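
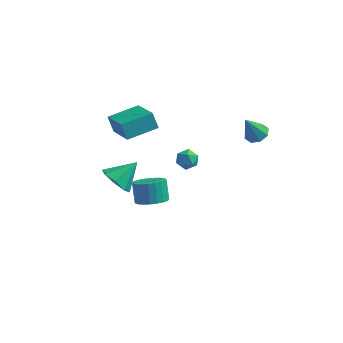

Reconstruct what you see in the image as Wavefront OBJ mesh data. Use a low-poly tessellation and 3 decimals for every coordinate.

v 2.976 1.22 0.758
v 3.615 1.028 0.933
v 2.464 0.78 2.142
v 3.515 1.531 1.056
v 3.099 1.853 1.005
v 2.611 1.804 0.809
v 2.337 1.413 0.583
v 2.437 0.91 0.46
v 2.852 0.588 0.511
v 3.34 0.637 0.707
v -0.496 -0.614 -0.278
v -0.113 -0.625 0.263
v -0.007 -1.495 -0.643
v 0.376 -1.506 -0.102
v -0.271 -1.637 -0.052
v -0.574 -1.093 0.173
v 0.454 -1.027 -0.553
v 0.151 -0.483 -0.328
v 0.474 -0.881 0.092
v 0.026 -1.257 0.402
v -0.146 -0.863 -0.782
v -0.594 -1.239 -0.472
v -1.268 -3.235 -1.999
v -0.436 -3.269 -1.715
v -0.76 -2.68 -0.697
v -1.592 -2.645 -0.981
v -0.436 -2.971 -1.887
v -0.76 -2.382 -0.869
v -0.563 -2.714 -2.076
v -0.886 -2.125 -1.058
v -0.797 -2.536 -2.253
v -1.12 -1.947 -1.235
v -1.102 -2.465 -2.392
v -1.426 -1.876 -1.374
v -1.433 -2.51 -2.471
v -1.757 -1.921 -1.453
v -1.739 -2.666 -2.478
v -2.063 -2.077 -1.46
v -1.973 -2.908 -2.412
v -2.297 -2.319 -1.394
v -2.1 -3.2 -2.283
v -2.424 -2.611 -1.265
v -2.1 -3.498 -2.111
v -2.424 -2.909 -1.093
v -1.974 -3.755 -1.922
v -2.297 -3.166 -0.904
v -1.74 -3.933 -1.745
v -2.063 -3.344 -0.727
v -1.434 -4.004 -1.606
v -1.758 -3.415 -0.588
v -1.103 -3.959 -1.527
v -1.427 -3.37 -0.509
v -0.797 -3.803 -1.52
v -1.121 -3.214 -0.502
v -0.563 -3.561 -1.586
v -0.887 -2.972 -0.568
v -4.11 -0.607 -3.621
v -3.411 -1.331 -3.529
v -3.23 0.367 -2.639
v -3.27 -0.858 -4.124
v -3.621 -0.239 -4.425
v -4.258 0.165 -4.255
v -4.808 0.116 -3.714
v -4.949 -0.357 -3.119
v -4.598 -0.976 -2.818
v -3.961 -1.38 -2.988
v -4.611 0.676 -0.648
v -5.013 0.922 0.256
v -3.324 1.928 -0.417
v -3.727 2.174 0.487
v -3.353 -0.794 0.313
v -3.756 -0.548 1.217
v -2.067 0.458 0.544
v -2.469 0.704 1.448
f 2 1 4
f 2 4 3
f 4 1 5
f 4 5 3
f 5 1 6
f 5 6 3
f 6 1 7
f 6 7 3
f 7 1 8
f 7 8 3
f 8 1 9
f 8 9 3
f 9 1 10
f 9 10 3
f 10 1 2
f 10 2 3
f 11 22 16
f 11 16 12
f 11 12 18
f 11 18 21
f 11 21 22
f 12 16 20
f 16 22 15
f 22 21 13
f 21 18 17
f 18 12 19
f 14 20 15
f 14 15 13
f 14 13 17
f 14 17 19
f 14 19 20
f 15 20 16
f 13 15 22
f 17 13 21
f 19 17 18
f 20 19 12
f 24 23 27
f 24 27 25
f 25 27 28
f 25 28 26
f 27 23 29
f 27 29 28
f 28 29 30
f 28 30 26
f 29 23 31
f 29 31 30
f 30 31 32
f 30 32 26
f 31 23 33
f 31 33 32
f 32 33 34
f 32 34 26
f 33 23 35
f 33 35 34
f 34 35 36
f 34 36 26
f 35 23 37
f 35 37 36
f 36 37 38
f 36 38 26
f 37 23 39
f 37 39 38
f 38 39 40
f 38 40 26
f 39 23 41
f 39 41 40
f 40 41 42
f 40 42 26
f 41 23 43
f 41 43 42
f 42 43 44
f 42 44 26
f 43 23 45
f 43 45 44
f 44 45 46
f 44 46 26
f 45 23 47
f 45 47 46
f 46 47 48
f 46 48 26
f 47 23 49
f 47 49 48
f 48 49 50
f 48 50 26
f 49 23 51
f 49 51 50
f 50 51 52
f 50 52 26
f 51 23 53
f 51 53 52
f 52 53 54
f 52 54 26
f 53 23 55
f 53 55 54
f 54 55 56
f 54 56 26
f 55 23 24
f 55 24 56
f 56 24 25
f 56 25 26
f 58 57 60
f 58 60 59
f 60 57 61
f 60 61 59
f 61 57 62
f 61 62 59
f 62 57 63
f 62 63 59
f 63 57 64
f 63 64 59
f 64 57 65
f 64 65 59
f 65 57 66
f 65 66 59
f 66 57 58
f 66 58 59
f 68 70 67
f 71 68 67
f 67 70 69
f 69 71 67
f 68 74 70
f 72 68 71
f 72 74 68
f 70 74 69
f 73 71 69
f 69 74 73
f 73 72 71
f 74 72 73



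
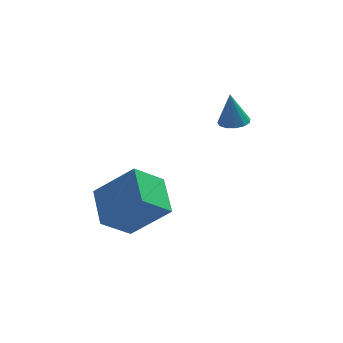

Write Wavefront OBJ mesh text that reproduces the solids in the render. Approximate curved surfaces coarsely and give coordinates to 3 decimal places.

v 2.851 2.772 -1.787
v 3.358 3.128 -1.803
v 2.729 3.008 -0.413
v 3.087 3.34 -1.864
v 2.741 3.371 -1.9
v 2.43 3.212 -1.901
v 2.253 2.913 -1.865
v 2.266 2.569 -1.805
v 2.464 2.29 -1.739
v 2.786 2.163 -1.688
v 3.128 2.23 -1.669
v 3.383 2.468 -1.687
v 3.469 2.803 -1.737
v -1.471 0.081 -5.431
v -2.608 -0.273 -4.378
v -1.497 1.681 -4.921
v -2.635 1.327 -3.868
v -0.025 -0.347 -4.012
v -1.163 -0.701 -2.959
v -0.052 1.253 -3.502
v -1.189 0.899 -2.449
f 2 1 4
f 2 4 3
f 4 1 5
f 4 5 3
f 5 1 6
f 5 6 3
f 6 1 7
f 6 7 3
f 7 1 8
f 7 8 3
f 8 1 9
f 8 9 3
f 9 1 10
f 9 10 3
f 10 1 11
f 10 11 3
f 11 1 12
f 11 12 3
f 12 1 13
f 12 13 3
f 13 1 2
f 13 2 3
f 15 17 14
f 18 15 14
f 14 17 16
f 16 18 14
f 15 21 17
f 19 15 18
f 19 21 15
f 17 21 16
f 20 18 16
f 16 21 20
f 20 19 18
f 21 19 20



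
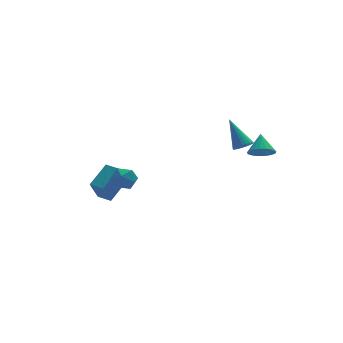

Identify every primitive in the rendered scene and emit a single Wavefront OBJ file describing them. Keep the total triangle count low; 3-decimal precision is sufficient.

v -3.087 2.936 -1.918
v -1.994 3.689 -1.079
v -3.573 3.569 -1.853
v -2.48 4.322 -1.015
v -2.5 3.518 -3.205
v -1.407 4.271 -2.367
v -2.986 4.151 -3.141
v -1.893 4.904 -2.302
v 2.631 -1.302 2.16
v 2.999 -1.558 2.46
v 2.349 -0.158 3.48
v 3.119 -1.415 2.362
v 3.164 -1.255 2.232
v 3.128 -1.102 2.092
v 3.016 -0.98 1.962
v 2.846 -0.906 1.862
v 2.643 -0.893 1.808
v 2.438 -0.942 1.807
v 2.262 -1.046 1.859
v 2.143 -1.189 1.958
v 2.098 -1.349 2.087
v 2.134 -1.502 2.227
v 2.246 -1.625 2.357
v 2.416 -1.698 2.457
v 2.619 -1.711 2.512
v 2.824 -1.662 2.513
v -2.601 0.491 0.588
v -2.275 -0.07 0.24
v -3.665 -0.01 0.4
v -3.339 -0.571 0.052
v -3.252 -0.487 0.779
v -2.595 -0.178 0.895
v -3.345 0.098 -0.255
v -2.688 0.407 -0.139
v -2.735 -0.313 -0.28
v -2.678 -0.675 0.359
v -3.262 0.595 0.281
v -3.205 0.233 0.92
v 2.968 -2.758 2.383
v 3.23 -2.347 1.895
v 3.232 -1.962 3.197
v 2.974 -2.266 1.899
v 2.716 -2.26 1.977
v 2.497 -2.33 2.117
v 2.349 -2.465 2.297
v 2.295 -2.645 2.49
v 2.344 -2.842 2.667
v 2.488 -3.026 2.8
v 2.705 -3.17 2.87
v 2.961 -3.251 2.866
v 3.219 -3.257 2.788
v 3.438 -3.187 2.649
v 3.586 -3.052 2.469
v 3.64 -2.872 2.275
v 3.591 -2.675 2.099
v 3.447 -2.491 1.965
f 2 4 1
f 5 2 1
f 1 4 3
f 3 5 1
f 2 8 4
f 6 2 5
f 6 8 2
f 4 8 3
f 7 5 3
f 3 8 7
f 7 6 5
f 8 6 7
f 10 9 12
f 10 12 11
f 12 9 13
f 12 13 11
f 13 9 14
f 13 14 11
f 14 9 15
f 14 15 11
f 15 9 16
f 15 16 11
f 16 9 17
f 16 17 11
f 17 9 18
f 17 18 11
f 18 9 19
f 18 19 11
f 19 9 20
f 19 20 11
f 20 9 21
f 20 21 11
f 21 9 22
f 21 22 11
f 22 9 23
f 22 23 11
f 23 9 24
f 23 24 11
f 24 9 25
f 24 25 11
f 25 9 26
f 25 26 11
f 26 9 10
f 26 10 11
f 27 38 32
f 27 32 28
f 27 28 34
f 27 34 37
f 27 37 38
f 28 32 36
f 32 38 31
f 38 37 29
f 37 34 33
f 34 28 35
f 30 36 31
f 30 31 29
f 30 29 33
f 30 33 35
f 30 35 36
f 31 36 32
f 29 31 38
f 33 29 37
f 35 33 34
f 36 35 28
f 40 39 42
f 40 42 41
f 42 39 43
f 42 43 41
f 43 39 44
f 43 44 41
f 44 39 45
f 44 45 41
f 45 39 46
f 45 46 41
f 46 39 47
f 46 47 41
f 47 39 48
f 47 48 41
f 48 39 49
f 48 49 41
f 49 39 50
f 49 50 41
f 50 39 51
f 50 51 41
f 51 39 52
f 51 52 41
f 52 39 53
f 52 53 41
f 53 39 54
f 53 54 41
f 54 39 55
f 54 55 41
f 55 39 56
f 55 56 41
f 56 39 40
f 56 40 41



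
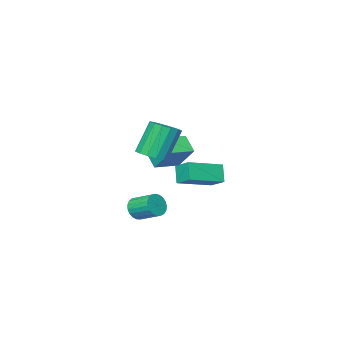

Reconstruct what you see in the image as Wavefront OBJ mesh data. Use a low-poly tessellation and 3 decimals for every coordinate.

v 4.055 1.58 1.432
v 4.683 2.061 1.716
v 3.833 2.12 3.492
v 3.205 1.64 3.208
v 4.386 2.341 1.565
v 3.537 2.4 3.341
v 4.001 2.417 1.378
v 3.152 2.476 3.155
v 3.63 2.269 1.206
v 2.781 2.328 2.982
v 3.373 1.937 1.094
v 2.524 1.996 2.87
v 3.299 1.509 1.073
v 2.449 1.568 2.849
v 3.427 1.1 1.148
v 2.577 1.159 2.924
v 3.723 0.82 1.299
v 2.874 0.879 3.075
v 4.108 0.744 1.485
v 3.259 0.803 3.262
v 4.479 0.892 1.658
v 3.63 0.951 3.434
v 4.736 1.224 1.77
v 3.887 1.283 3.546
v 4.811 1.652 1.791
v 3.961 1.711 3.567
v -0.844 -2.478 -1.623
v -0.83 -1.45 -1.064
v -2.909 -2.138 -2.196
v -2.895 -1.111 -1.637
v -0.485 -1.949 -2.603
v -0.471 -0.922 -2.044
v -2.55 -1.61 -3.176
v -2.536 -0.582 -2.617
v 1.509 -2.708 -4.135
v 1.826 -2.362 -4.695
v 1.507 -1.147 -4.125
v 1.191 -1.492 -3.565
v 1.54 -2.391 -4.792
v 1.221 -1.176 -4.222
v 1.248 -2.475 -4.776
v 0.929 -1.26 -4.206
v 1.002 -2.6 -4.649
v 0.683 -1.384 -4.079
v 0.844 -2.743 -4.433
v 0.525 -1.527 -3.863
v 0.801 -2.879 -4.166
v 0.482 -1.664 -3.595
v 0.88 -2.987 -3.893
v 0.561 -1.771 -3.323
v 1.068 -3.046 -3.662
v 0.749 -1.83 -3.092
v 1.332 -3.046 -3.513
v 1.013 -1.831 -2.943
v 1.628 -2.988 -3.472
v 1.309 -1.773 -2.901
v 1.902 -2.882 -3.545
v 1.583 -1.666 -2.975
v 2.109 -2.745 -3.72
v 1.79 -1.53 -3.15
v 2.212 -2.602 -3.967
v 1.893 -1.387 -3.397
v 2.194 -2.477 -4.243
v 1.875 -1.262 -3.673
v 2.057 -2.392 -4.501
v 1.738 -1.177 -3.93
v 0.843 -0.205 -0.504
v 0.668 -1.062 0.243
v 0.809 0.929 0.789
v 0.634 0.073 1.536
v 2.286 -0.353 -0.336
v 2.111 -1.209 0.411
v 2.252 0.782 0.957
v 2.077 -0.075 1.704
f 2 1 5
f 2 5 3
f 3 5 6
f 3 6 4
f 5 1 7
f 5 7 6
f 6 7 8
f 6 8 4
f 7 1 9
f 7 9 8
f 8 9 10
f 8 10 4
f 9 1 11
f 9 11 10
f 10 11 12
f 10 12 4
f 11 1 13
f 11 13 12
f 12 13 14
f 12 14 4
f 13 1 15
f 13 15 14
f 14 15 16
f 14 16 4
f 15 1 17
f 15 17 16
f 16 17 18
f 16 18 4
f 17 1 19
f 17 19 18
f 18 19 20
f 18 20 4
f 19 1 21
f 19 21 20
f 20 21 22
f 20 22 4
f 21 1 23
f 21 23 22
f 22 23 24
f 22 24 4
f 23 1 25
f 23 25 24
f 24 25 26
f 24 26 4
f 25 1 2
f 25 2 26
f 26 2 3
f 26 3 4
f 28 30 27
f 31 28 27
f 27 30 29
f 29 31 27
f 28 34 30
f 32 28 31
f 32 34 28
f 30 34 29
f 33 31 29
f 29 34 33
f 33 32 31
f 34 32 33
f 36 35 39
f 36 39 37
f 37 39 40
f 37 40 38
f 39 35 41
f 39 41 40
f 40 41 42
f 40 42 38
f 41 35 43
f 41 43 42
f 42 43 44
f 42 44 38
f 43 35 45
f 43 45 44
f 44 45 46
f 44 46 38
f 45 35 47
f 45 47 46
f 46 47 48
f 46 48 38
f 47 35 49
f 47 49 48
f 48 49 50
f 48 50 38
f 49 35 51
f 49 51 50
f 50 51 52
f 50 52 38
f 51 35 53
f 51 53 52
f 52 53 54
f 52 54 38
f 53 35 55
f 53 55 54
f 54 55 56
f 54 56 38
f 55 35 57
f 55 57 56
f 56 57 58
f 56 58 38
f 57 35 59
f 57 59 58
f 58 59 60
f 58 60 38
f 59 35 61
f 59 61 60
f 60 61 62
f 60 62 38
f 61 35 63
f 61 63 62
f 62 63 64
f 62 64 38
f 63 35 65
f 63 65 64
f 64 65 66
f 64 66 38
f 65 35 36
f 65 36 66
f 66 36 37
f 66 37 38
f 68 70 67
f 71 68 67
f 67 70 69
f 69 71 67
f 68 74 70
f 72 68 71
f 72 74 68
f 70 74 69
f 73 71 69
f 69 74 73
f 73 72 71
f 74 72 73



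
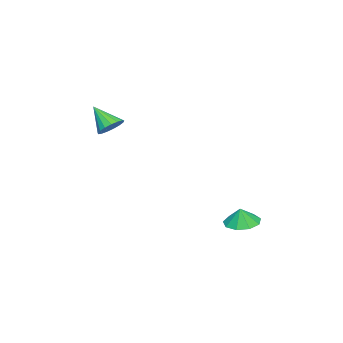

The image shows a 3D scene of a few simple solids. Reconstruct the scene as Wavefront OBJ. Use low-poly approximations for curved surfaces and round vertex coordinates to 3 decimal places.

v 1.381 3.688 -4.459
v 2.225 3.084 -4.675
v 1.639 3.672 -3.401
v 2.406 3.786 -4.708
v 2.108 4.441 -4.625
v 1.469 4.745 -4.464
v 0.789 4.554 -4.301
v 0.386 3.958 -4.212
v 0.448 3.236 -4.239
v 0.946 2.726 -4.368
v 1.648 2.666 -4.541
v 3.507 -3.228 2.303
v 4.139 -3.714 1.98
v 3.253 -4.432 3.617
v 4.332 -3.465 2.245
v 4.335 -3.162 2.524
v 4.149 -2.874 2.752
v 3.816 -2.667 2.877
v 3.412 -2.589 2.871
v 3.03 -2.657 2.734
v 2.757 -2.856 2.499
v 2.655 -3.14 2.219
v 2.749 -3.445 1.958
v 3.017 -3.699 1.777
v 3.396 -3.846 1.715
v 3.801 -3.851 1.789
f 2 1 4
f 2 4 3
f 4 1 5
f 4 5 3
f 5 1 6
f 5 6 3
f 6 1 7
f 6 7 3
f 7 1 8
f 7 8 3
f 8 1 9
f 8 9 3
f 9 1 10
f 9 10 3
f 10 1 11
f 10 11 3
f 11 1 2
f 11 2 3
f 13 12 15
f 13 15 14
f 15 12 16
f 15 16 14
f 16 12 17
f 16 17 14
f 17 12 18
f 17 18 14
f 18 12 19
f 18 19 14
f 19 12 20
f 19 20 14
f 20 12 21
f 20 21 14
f 21 12 22
f 21 22 14
f 22 12 23
f 22 23 14
f 23 12 24
f 23 24 14
f 24 12 25
f 24 25 14
f 25 12 26
f 25 26 14
f 26 12 13
f 26 13 14



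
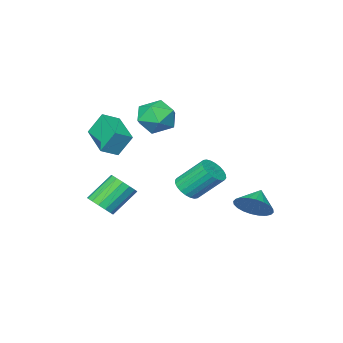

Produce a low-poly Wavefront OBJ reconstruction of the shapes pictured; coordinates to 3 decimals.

v -2.235 -3.112 -3.179
v -1.575 -3.26 -2.698
v -2.365 -2.116 -1.26
v -3.025 -1.968 -1.741
v -1.479 -2.995 -2.857
v -2.269 -1.851 -1.419
v -1.498 -2.747 -3.064
v -2.289 -1.603 -1.627
v -1.63 -2.555 -3.289
v -2.42 -1.411 -1.852
v -1.853 -2.448 -3.498
v -2.643 -1.304 -2.06
v -2.135 -2.441 -3.657
v -2.925 -1.297 -2.22
v -2.432 -2.537 -3.744
v -3.222 -1.393 -2.307
v -2.699 -2.721 -3.745
v -3.489 -1.577 -2.308
v -2.895 -2.964 -3.66
v -3.685 -1.82 -2.222
v -2.991 -3.229 -3.501
v -3.781 -2.085 -2.063
v -2.971 -3.477 -3.293
v -3.762 -2.333 -1.856
v -2.84 -3.669 -3.068
v -3.63 -2.525 -1.631
v -2.617 -3.776 -2.86
v -3.407 -2.632 -1.422
v -2.335 -3.783 -2.7
v -3.125 -2.639 -1.263
v -2.038 -3.687 -2.613
v -2.828 -2.543 -1.176
v -1.771 -3.503 -2.612
v -2.561 -2.359 -1.175
v 3.729 -2.638 -2.463
v 4.306 -2.505 -1.909
v 3.027 -2.228 -0.644
v 2.451 -2.362 -1.197
v 4.224 -2.128 -2.074
v 2.945 -1.851 -0.809
v 4.01 -1.888 -2.343
v 2.731 -1.611 -1.078
v 3.721 -1.849 -2.644
v 2.442 -1.572 -1.379
v 3.434 -2.022 -2.896
v 2.155 -1.745 -1.631
v 3.226 -2.36 -3.032
v 1.947 -2.083 -1.767
v 3.153 -2.772 -3.016
v 1.874 -2.495 -1.751
v 3.235 -3.149 -2.851
v 1.956 -2.872 -1.586
v 3.449 -3.389 -2.582
v 2.17 -3.112 -1.317
v 3.738 -3.428 -2.281
v 2.459 -3.151 -1.016
v 4.025 -3.255 -2.029
v 2.746 -2.978 -0.764
v 4.233 -2.917 -1.893
v 2.954 -2.64 -0.628
v -2.764 1.178 -3.154
v -2.163 0.381 -2.863
v -3.696 0.742 -2.426
v -2.071 0.657 -2.58
v -2.085 1.012 -2.384
v -2.202 1.393 -2.306
v -2.404 1.741 -2.357
v -2.662 2.003 -2.529
v -2.935 2.14 -2.796
v -3.182 2.13 -3.118
v -3.365 1.975 -3.445
v -3.457 1.699 -3.728
v -3.444 1.344 -3.924
v -3.327 0.963 -4.002
v -3.124 0.615 -3.951
v -2.867 0.353 -3.779
v -2.594 0.216 -3.512
v -2.347 0.226 -3.19
v 1.714 -3.57 2.566
v 2.612 -3.788 3.022
v 2.425 -1.716 2.055
v 3.323 -1.935 2.511
v 2.197 -4.085 1.369
v 3.095 -4.304 1.825
v 2.908 -2.232 0.858
v 3.806 -2.45 1.314
v -1.081 -2.698 2.479
v -0.371 -2.006 3.056
v 0.371 -3.674 1.864
v 1.081 -2.982 2.441
v 0.389 -3.697 3.01
v -0.508 -3.094 3.39
v 0.508 -2.586 1.53
v -0.389 -1.983 1.91
v 0.611 -1.937 2.469
v 0.537 -2.624 3.384
v -0.537 -3.056 1.536
v -0.611 -3.743 2.451
f 2 1 5
f 2 5 3
f 3 5 6
f 3 6 4
f 5 1 7
f 5 7 6
f 6 7 8
f 6 8 4
f 7 1 9
f 7 9 8
f 8 9 10
f 8 10 4
f 9 1 11
f 9 11 10
f 10 11 12
f 10 12 4
f 11 1 13
f 11 13 12
f 12 13 14
f 12 14 4
f 13 1 15
f 13 15 14
f 14 15 16
f 14 16 4
f 15 1 17
f 15 17 16
f 16 17 18
f 16 18 4
f 17 1 19
f 17 19 18
f 18 19 20
f 18 20 4
f 19 1 21
f 19 21 20
f 20 21 22
f 20 22 4
f 21 1 23
f 21 23 22
f 22 23 24
f 22 24 4
f 23 1 25
f 23 25 24
f 24 25 26
f 24 26 4
f 25 1 27
f 25 27 26
f 26 27 28
f 26 28 4
f 27 1 29
f 27 29 28
f 28 29 30
f 28 30 4
f 29 1 31
f 29 31 30
f 30 31 32
f 30 32 4
f 31 1 33
f 31 33 32
f 32 33 34
f 32 34 4
f 33 1 2
f 33 2 34
f 34 2 3
f 34 3 4
f 36 35 39
f 36 39 37
f 37 39 40
f 37 40 38
f 39 35 41
f 39 41 40
f 40 41 42
f 40 42 38
f 41 35 43
f 41 43 42
f 42 43 44
f 42 44 38
f 43 35 45
f 43 45 44
f 44 45 46
f 44 46 38
f 45 35 47
f 45 47 46
f 46 47 48
f 46 48 38
f 47 35 49
f 47 49 48
f 48 49 50
f 48 50 38
f 49 35 51
f 49 51 50
f 50 51 52
f 50 52 38
f 51 35 53
f 51 53 52
f 52 53 54
f 52 54 38
f 53 35 55
f 53 55 54
f 54 55 56
f 54 56 38
f 55 35 57
f 55 57 56
f 56 57 58
f 56 58 38
f 57 35 59
f 57 59 58
f 58 59 60
f 58 60 38
f 59 35 36
f 59 36 60
f 60 36 37
f 60 37 38
f 62 61 64
f 62 64 63
f 64 61 65
f 64 65 63
f 65 61 66
f 65 66 63
f 66 61 67
f 66 67 63
f 67 61 68
f 67 68 63
f 68 61 69
f 68 69 63
f 69 61 70
f 69 70 63
f 70 61 71
f 70 71 63
f 71 61 72
f 71 72 63
f 72 61 73
f 72 73 63
f 73 61 74
f 73 74 63
f 74 61 75
f 74 75 63
f 75 61 76
f 75 76 63
f 76 61 77
f 76 77 63
f 77 61 78
f 77 78 63
f 78 61 62
f 78 62 63
f 80 82 79
f 83 80 79
f 79 82 81
f 81 83 79
f 80 86 82
f 84 80 83
f 84 86 80
f 82 86 81
f 85 83 81
f 81 86 85
f 85 84 83
f 86 84 85
f 87 98 92
f 87 92 88
f 87 88 94
f 87 94 97
f 87 97 98
f 88 92 96
f 92 98 91
f 98 97 89
f 97 94 93
f 94 88 95
f 90 96 91
f 90 91 89
f 90 89 93
f 90 93 95
f 90 95 96
f 91 96 92
f 89 91 98
f 93 89 97
f 95 93 94
f 96 95 88



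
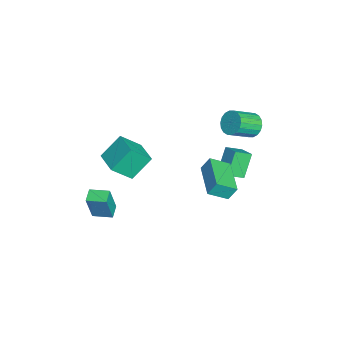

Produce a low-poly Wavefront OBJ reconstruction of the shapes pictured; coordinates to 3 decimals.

v -2.133 3.89 1.601
v -1.916 3.517 0.927
v -1.15 2.377 1.805
v -1.367 2.75 2.479
v -1.646 3.742 0.984
v -0.88 2.602 1.862
v -1.472 3.996 1.163
v -0.706 2.857 2.041
v -1.43 4.23 1.428
v -0.664 3.09 2.306
v -1.527 4.396 1.728
v -0.76 3.256 2.606
v -1.743 4.461 2.003
v -0.977 3.322 2.881
v -2.037 4.414 2.198
v -1.271 3.274 3.076
v -2.35 4.263 2.275
v -1.584 3.123 3.153
v -2.62 4.038 2.218
v -1.854 2.898 3.096
v -2.794 3.783 2.039
v -2.028 2.644 2.917
v -2.836 3.55 1.774
v -2.07 2.41 2.652
v -2.74 3.384 1.474
v -1.973 2.244 2.352
v -2.523 3.318 1.199
v -1.757 2.179 2.077
v -2.229 3.366 1.004
v -1.463 2.226 1.882
v -1.236 2.105 -1.806
v -2.142 2.477 -0.502
v -1.621 3.015 -2.333
v -2.526 3.387 -1.029
v -0.434 2.673 -1.411
v -1.339 3.045 -0.107
v -0.818 3.583 -1.938
v -1.724 3.955 -0.634
v 3.325 -4.18 -0.685
v 3.698 -4.447 1.055
v 3.5 -3.071 -0.552
v 3.872 -3.339 1.188
v 4.108 -4.281 -0.868
v 4.48 -4.549 0.872
v 4.282 -3.173 -0.735
v 4.655 -3.44 1.005
v 2.816 2.45 2.086
v 3.072 1.385 2.728
v 2.74 2.91 2.879
v 2.995 1.845 3.521
v 4.925 2.915 2.019
v 5.18 1.85 2.661
v 4.848 3.375 2.812
v 5.104 2.31 3.454
v 2.288 -3.957 2.641
v 1.649 -2.968 3.811
v 1.874 -2.897 1.517
v 1.234 -1.907 2.687
v 3.626 -3.273 2.793
v 2.986 -2.283 3.963
v 3.211 -2.212 1.669
v 2.572 -1.223 2.839
f 2 1 5
f 2 5 3
f 3 5 6
f 3 6 4
f 5 1 7
f 5 7 6
f 6 7 8
f 6 8 4
f 7 1 9
f 7 9 8
f 8 9 10
f 8 10 4
f 9 1 11
f 9 11 10
f 10 11 12
f 10 12 4
f 11 1 13
f 11 13 12
f 12 13 14
f 12 14 4
f 13 1 15
f 13 15 14
f 14 15 16
f 14 16 4
f 15 1 17
f 15 17 16
f 16 17 18
f 16 18 4
f 17 1 19
f 17 19 18
f 18 19 20
f 18 20 4
f 19 1 21
f 19 21 20
f 20 21 22
f 20 22 4
f 21 1 23
f 21 23 22
f 22 23 24
f 22 24 4
f 23 1 25
f 23 25 24
f 24 25 26
f 24 26 4
f 25 1 27
f 25 27 26
f 26 27 28
f 26 28 4
f 27 1 29
f 27 29 28
f 28 29 30
f 28 30 4
f 29 1 2
f 29 2 30
f 30 2 3
f 30 3 4
f 32 34 31
f 35 32 31
f 31 34 33
f 33 35 31
f 32 38 34
f 36 32 35
f 36 38 32
f 34 38 33
f 37 35 33
f 33 38 37
f 37 36 35
f 38 36 37
f 40 42 39
f 43 40 39
f 39 42 41
f 41 43 39
f 40 46 42
f 44 40 43
f 44 46 40
f 42 46 41
f 45 43 41
f 41 46 45
f 45 44 43
f 46 44 45
f 48 50 47
f 51 48 47
f 47 50 49
f 49 51 47
f 48 54 50
f 52 48 51
f 52 54 48
f 50 54 49
f 53 51 49
f 49 54 53
f 53 52 51
f 54 52 53
f 56 58 55
f 59 56 55
f 55 58 57
f 57 59 55
f 56 62 58
f 60 56 59
f 60 62 56
f 58 62 57
f 61 59 57
f 57 62 61
f 61 60 59
f 62 60 61



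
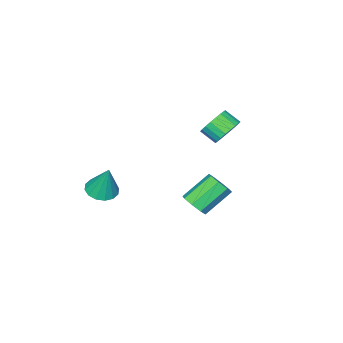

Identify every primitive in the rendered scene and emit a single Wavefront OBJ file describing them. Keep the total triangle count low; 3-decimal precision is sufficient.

v -2.929 0.03 3.086
v -2.054 0.318 3.212
v -1.856 -0.541 3.8
v -2.731 -0.83 3.674
v -2.236 0.481 3.511
v -2.038 -0.378 4.1
v -2.538 0.566 3.737
v -2.34 -0.293 4.326
v -2.908 0.558 3.851
v -2.71 -0.301 4.439
v -3.281 0.459 3.832
v -3.083 -0.4 4.42
v -3.594 0.286 3.684
v -3.396 -0.573 4.272
v -3.791 0.068 3.432
v -3.593 -0.791 4.021
v -3.84 -0.156 3.121
v -3.642 -1.015 3.71
v -3.731 -0.348 2.804
v -3.533 -1.207 3.392
v -3.483 -0.475 2.535
v -3.285 -1.334 3.124
v -3.14 -0.515 2.362
v -2.942 -1.374 2.95
v -2.76 -0.46 2.314
v -2.562 -1.319 2.902
v -2.409 -0.321 2.399
v -2.211 -1.18 2.987
v -2.149 -0.121 2.603
v -1.951 -0.98 3.191
v -2.023 0.105 2.891
v -1.825 -0.754 3.479
v 0.714 1.043 -0.117
v 1.152 0.793 0.504
v -0.255 1.287 1.697
v -0.694 1.537 1.077
v 1.248 1.384 0.372
v -0.16 1.877 1.566
v 1.03 1.775 -0.046
v -0.377 2.268 1.148
v 0.627 1.737 -0.505
v -0.78 2.23 0.688
v 0.275 1.293 -0.737
v -1.132 1.787 0.456
v 0.18 0.703 -0.606
v -1.228 1.196 0.588
v 0.397 0.312 -0.188
v -1.01 0.805 1.006
v 0.8 0.35 0.272
v -0.607 0.843 1.465
v 3.689 -2.447 0.949
v 4.468 -2.082 0.764
v 3.811 -1.793 2.751
v 4.161 -1.759 0.668
v 3.727 -1.621 0.647
v 3.284 -1.704 0.707
v 2.948 -1.986 0.832
v 2.812 -2.391 0.989
v 2.91 -2.812 1.135
v 3.217 -3.134 1.231
v 3.65 -3.272 1.251
v 4.094 -3.189 1.191
v 4.429 -2.907 1.066
v 4.566 -2.502 0.91
f 2 1 5
f 2 5 3
f 3 5 6
f 3 6 4
f 5 1 7
f 5 7 6
f 6 7 8
f 6 8 4
f 7 1 9
f 7 9 8
f 8 9 10
f 8 10 4
f 9 1 11
f 9 11 10
f 10 11 12
f 10 12 4
f 11 1 13
f 11 13 12
f 12 13 14
f 12 14 4
f 13 1 15
f 13 15 14
f 14 15 16
f 14 16 4
f 15 1 17
f 15 17 16
f 16 17 18
f 16 18 4
f 17 1 19
f 17 19 18
f 18 19 20
f 18 20 4
f 19 1 21
f 19 21 20
f 20 21 22
f 20 22 4
f 21 1 23
f 21 23 22
f 22 23 24
f 22 24 4
f 23 1 25
f 23 25 24
f 24 25 26
f 24 26 4
f 25 1 27
f 25 27 26
f 26 27 28
f 26 28 4
f 27 1 29
f 27 29 28
f 28 29 30
f 28 30 4
f 29 1 31
f 29 31 30
f 30 31 32
f 30 32 4
f 31 1 2
f 31 2 32
f 32 2 3
f 32 3 4
f 34 33 37
f 34 37 35
f 35 37 38
f 35 38 36
f 37 33 39
f 37 39 38
f 38 39 40
f 38 40 36
f 39 33 41
f 39 41 40
f 40 41 42
f 40 42 36
f 41 33 43
f 41 43 42
f 42 43 44
f 42 44 36
f 43 33 45
f 43 45 44
f 44 45 46
f 44 46 36
f 45 33 47
f 45 47 46
f 46 47 48
f 46 48 36
f 47 33 49
f 47 49 48
f 48 49 50
f 48 50 36
f 49 33 34
f 49 34 50
f 50 34 35
f 50 35 36
f 52 51 54
f 52 54 53
f 54 51 55
f 54 55 53
f 55 51 56
f 55 56 53
f 56 51 57
f 56 57 53
f 57 51 58
f 57 58 53
f 58 51 59
f 58 59 53
f 59 51 60
f 59 60 53
f 60 51 61
f 60 61 53
f 61 51 62
f 61 62 53
f 62 51 63
f 62 63 53
f 63 51 64
f 63 64 53
f 64 51 52
f 64 52 53



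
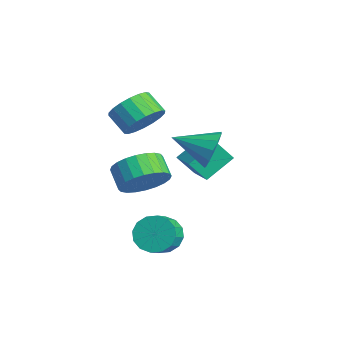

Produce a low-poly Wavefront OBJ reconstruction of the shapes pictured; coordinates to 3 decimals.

v -0.235 -0.78 -0.668
v 0.392 -0.602 0.205
v -0.478 -0.662 0.842
v -1.105 -0.84 -0.032
v 0.286 -0.205 0.097
v -0.585 -0.265 0.734
v 0.1 0.105 -0.127
v -0.77 0.045 0.51
v -0.136 0.28 -0.434
v -1.007 0.22 0.203
v -0.388 0.294 -0.777
v -1.258 0.234 -0.14
v -0.616 0.144 -1.103
v -1.487 0.084 -0.466
v -0.786 -0.146 -1.363
v -1.657 -0.206 -0.726
v -0.873 -0.533 -1.517
v -1.743 -0.593 -0.88
v -0.862 -0.958 -1.542
v -1.732 -1.018 -0.905
v -0.755 -1.355 -1.434
v -1.626 -1.415 -0.797
v -0.57 -1.665 -1.21
v -1.44 -1.725 -0.573
v -0.333 -1.84 -0.903
v -1.204 -1.9 -0.266
v -0.082 -1.854 -0.56
v -0.952 -1.914 0.077
v 0.147 -1.704 -0.234
v -0.724 -1.764 0.403
v 0.317 -1.414 0.026
v -0.554 -1.474 0.663
v 0.403 -1.027 0.18
v -0.467 -1.087 0.817
v -2.509 2.068 -1.95
v -2.699 1.365 -1.009
v -2.791 3.324 -1.069
v -2.981 2.621 -0.128
v -1.199 2.139 -1.632
v -1.389 1.436 -0.691
v -1.481 3.395 -0.751
v -1.671 2.692 0.19
v -2.739 0.04 1.276
v -2.066 -0.138 1.994
v -2.909 -0.538 2.683
v -3.581 -0.36 1.964
v -2.195 0.28 2.08
v -3.038 -0.121 2.769
v -2.431 0.65 2.006
v -3.274 0.249 2.695
v -2.728 0.899 1.788
v -3.571 0.498 2.477
v -3.027 0.978 1.468
v -3.87 0.577 2.157
v -3.269 0.872 1.11
v -4.112 0.471 1.799
v -3.406 0.601 0.785
v -4.249 0.2 1.474
v -3.411 0.218 0.557
v -4.254 -0.182 1.246
v -3.282 -0.199 0.471
v -4.125 -0.6 1.16
v -3.046 -0.569 0.545
v -3.889 -0.97 1.234
v -2.749 -0.818 0.763
v -3.592 -1.219 1.452
v -2.45 -0.897 1.083
v -3.293 -1.298 1.772
v -2.208 -0.791 1.441
v -3.051 -1.192 2.13
v -2.071 -0.52 1.766
v -2.914 -0.921 2.455
v 1.048 -0.518 -2.944
v 1.45 -0.799 -3.686
v 2.115 -1.344 -3.118
v 1.712 -1.062 -2.376
v 1.67 -0.411 -3.571
v 2.335 -0.956 -3.003
v 1.723 -0.051 -3.288
v 2.388 -0.596 -2.72
v 1.595 0.183 -2.912
v 2.26 -0.362 -2.345
v 1.321 0.23 -2.545
v 1.985 -0.315 -1.978
v 0.973 0.077 -2.285
v 1.637 -0.468 -1.718
v 0.645 -0.236 -2.202
v 1.31 -0.781 -1.634
v 0.425 -0.624 -2.317
v 1.09 -1.169 -1.749
v 0.372 -0.984 -2.6
v 1.037 -1.529 -2.032
v 0.5 -1.218 -2.975
v 1.165 -1.763 -2.408
v 0.775 -1.265 -3.342
v 1.439 -1.81 -2.775
v 1.123 -1.112 -3.602
v 1.787 -1.657 -3.035
v 0.116 1.911 0.874
v 0.652 1.942 1.658
v -0.636 0.449 1.446
v 0.205 2.215 1.769
v -0.27 2.392 1.597
v -0.622 2.416 1.195
v -0.741 2.279 0.691
v -0.587 2.026 0.245
v -0.21 1.736 -0.001
v 0.27 1.501 0.031
v 0.701 1.397 0.33
v 0.946 1.455 0.802
v 0.928 1.659 1.297
f 2 1 5
f 2 5 3
f 3 5 6
f 3 6 4
f 5 1 7
f 5 7 6
f 6 7 8
f 6 8 4
f 7 1 9
f 7 9 8
f 8 9 10
f 8 10 4
f 9 1 11
f 9 11 10
f 10 11 12
f 10 12 4
f 11 1 13
f 11 13 12
f 12 13 14
f 12 14 4
f 13 1 15
f 13 15 14
f 14 15 16
f 14 16 4
f 15 1 17
f 15 17 16
f 16 17 18
f 16 18 4
f 17 1 19
f 17 19 18
f 18 19 20
f 18 20 4
f 19 1 21
f 19 21 20
f 20 21 22
f 20 22 4
f 21 1 23
f 21 23 22
f 22 23 24
f 22 24 4
f 23 1 25
f 23 25 24
f 24 25 26
f 24 26 4
f 25 1 27
f 25 27 26
f 26 27 28
f 26 28 4
f 27 1 29
f 27 29 28
f 28 29 30
f 28 30 4
f 29 1 31
f 29 31 30
f 30 31 32
f 30 32 4
f 31 1 33
f 31 33 32
f 32 33 34
f 32 34 4
f 33 1 2
f 33 2 34
f 34 2 3
f 34 3 4
f 36 38 35
f 39 36 35
f 35 38 37
f 37 39 35
f 36 42 38
f 40 36 39
f 40 42 36
f 38 42 37
f 41 39 37
f 37 42 41
f 41 40 39
f 42 40 41
f 44 43 47
f 44 47 45
f 45 47 48
f 45 48 46
f 47 43 49
f 47 49 48
f 48 49 50
f 48 50 46
f 49 43 51
f 49 51 50
f 50 51 52
f 50 52 46
f 51 43 53
f 51 53 52
f 52 53 54
f 52 54 46
f 53 43 55
f 53 55 54
f 54 55 56
f 54 56 46
f 55 43 57
f 55 57 56
f 56 57 58
f 56 58 46
f 57 43 59
f 57 59 58
f 58 59 60
f 58 60 46
f 59 43 61
f 59 61 60
f 60 61 62
f 60 62 46
f 61 43 63
f 61 63 62
f 62 63 64
f 62 64 46
f 63 43 65
f 63 65 64
f 64 65 66
f 64 66 46
f 65 43 67
f 65 67 66
f 66 67 68
f 66 68 46
f 67 43 69
f 67 69 68
f 68 69 70
f 68 70 46
f 69 43 71
f 69 71 70
f 70 71 72
f 70 72 46
f 71 43 44
f 71 44 72
f 72 44 45
f 72 45 46
f 74 73 77
f 74 77 75
f 75 77 78
f 75 78 76
f 77 73 79
f 77 79 78
f 78 79 80
f 78 80 76
f 79 73 81
f 79 81 80
f 80 81 82
f 80 82 76
f 81 73 83
f 81 83 82
f 82 83 84
f 82 84 76
f 83 73 85
f 83 85 84
f 84 85 86
f 84 86 76
f 85 73 87
f 85 87 86
f 86 87 88
f 86 88 76
f 87 73 89
f 87 89 88
f 88 89 90
f 88 90 76
f 89 73 91
f 89 91 90
f 90 91 92
f 90 92 76
f 91 73 93
f 91 93 92
f 92 93 94
f 92 94 76
f 93 73 95
f 93 95 94
f 94 95 96
f 94 96 76
f 95 73 97
f 95 97 96
f 96 97 98
f 96 98 76
f 97 73 74
f 97 74 98
f 98 74 75
f 98 75 76
f 100 99 102
f 100 102 101
f 102 99 103
f 102 103 101
f 103 99 104
f 103 104 101
f 104 99 105
f 104 105 101
f 105 99 106
f 105 106 101
f 106 99 107
f 106 107 101
f 107 99 108
f 107 108 101
f 108 99 109
f 108 109 101
f 109 99 110
f 109 110 101
f 110 99 111
f 110 111 101
f 111 99 100
f 111 100 101



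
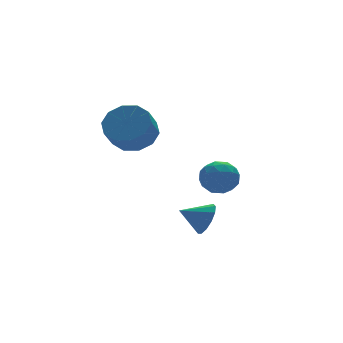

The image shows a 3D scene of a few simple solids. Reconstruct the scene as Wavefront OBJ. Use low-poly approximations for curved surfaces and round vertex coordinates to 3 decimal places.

v 1.565 -1.081 -0.864
v 2.305 -1.126 -0.538
v 1.835 -2.114 -1.622
v 2.575 -2.159 -1.296
v 1.925 -2.34 -0.849
v 1.757 -1.701 -0.381
v 2.383 -1.539 -1.779
v 2.215 -0.9 -1.311
v 2.81 -1.409 -1.104
v 2.527 -1.904 -0.529
v 1.613 -1.336 -1.631
v 1.33 -1.831 -1.056
v 1.911 -1.012 -0.635
v 2.229 -2.228 -1.525
v 1.847 -2.334 -1.263
v 2.281 -2.36 -1.071
v 1.589 -1.351 -0.542
v 2.024 -1.377 -0.351
v 1.801 -2.091 -0.534
v 2.116 -1.863 -1.809
v 2.551 -1.889 -1.618
v 1.859 -0.88 -1.089
v 2.293 -0.906 -0.897
v 2.339 -1.149 -1.626
v 2.643 -1.205 -0.776
v 2.802 -1.813 -1.221
v 2.689 -1.448 -1.505
v 2.591 -1.073 -1.229
v 2.477 -1.497 -0.438
v 2.636 -2.104 -0.883
v 2.253 -2.21 -0.621
v 2.155 -1.835 -0.345
v 2.774 -1.663 -0.77
v 1.504 -1.136 -1.277
v 1.663 -1.743 -1.722
v 1.985 -1.405 -1.815
v 1.887 -1.03 -1.539
v 1.338 -1.427 -0.939
v 1.497 -2.035 -1.384
v 1.549 -2.167 -0.931
v 1.451 -1.792 -0.655
v 1.366 -1.577 -1.39
v -0.928 -0.718 1.429
v -0.318 -0.404 2.057
v -0.883 -0.868 2.838
v -1.492 -1.182 2.211
v -0.729 -0.007 1.995
v -1.294 -0.471 2.776
v -1.216 0.118 1.717
v -1.781 -0.346 2.498
v -1.593 -0.076 1.329
v -2.158 -0.54 2.11
v -1.716 -0.516 0.979
v -2.281 -0.98 1.761
v -1.537 -1.032 0.802
v -2.102 -1.496 1.583
v -1.126 -1.429 0.864
v -1.691 -1.893 1.645
v -0.639 -1.554 1.142
v -1.204 -2.018 1.923
v -0.262 -1.36 1.53
v -0.827 -1.824 2.311
v -0.139 -0.92 1.879
v -0.704 -1.384 2.661
v 0.919 -2.688 -2.517
v 1.318 -2.489 -1.927
v 0.021 -2.292 -2.043
v 1.324 -2.163 -2.187
v 1.201 -2.004 -2.552
v 0.989 -2.062 -2.907
v 0.754 -2.319 -3.137
v 0.572 -2.692 -3.171
v 0.5 -3.064 -2.997
v 0.561 -3.317 -2.671
v 0.736 -3.37 -2.296
v 0.969 -3.206 -1.991
v 1.186 -2.877 -1.854
f 1 38 17
f 38 12 41
f 17 41 6
f 38 41 17
f 1 17 13
f 17 6 18
f 13 18 2
f 17 18 13
f 1 13 22
f 13 2 23
f 22 23 8
f 13 23 22
f 1 22 34
f 22 8 37
f 34 37 11
f 22 37 34
f 1 34 38
f 34 11 42
f 38 42 12
f 34 42 38
f 2 18 29
f 18 6 32
f 29 32 10
f 18 32 29
f 6 41 19
f 41 12 40
f 19 40 5
f 41 40 19
f 12 42 39
f 42 11 35
f 39 35 3
f 42 35 39
f 11 37 36
f 37 8 24
f 36 24 7
f 37 24 36
f 8 23 28
f 23 2 25
f 28 25 9
f 23 25 28
f 4 30 16
f 30 10 31
f 16 31 5
f 30 31 16
f 4 16 14
f 16 5 15
f 14 15 3
f 16 15 14
f 4 14 21
f 14 3 20
f 21 20 7
f 14 20 21
f 4 21 26
f 21 7 27
f 26 27 9
f 21 27 26
f 4 26 30
f 26 9 33
f 30 33 10
f 26 33 30
f 5 31 19
f 31 10 32
f 19 32 6
f 31 32 19
f 3 15 39
f 15 5 40
f 39 40 12
f 15 40 39
f 7 20 36
f 20 3 35
f 36 35 11
f 20 35 36
f 9 27 28
f 27 7 24
f 28 24 8
f 27 24 28
f 10 33 29
f 33 9 25
f 29 25 2
f 33 25 29
f 44 43 47
f 44 47 45
f 45 47 48
f 45 48 46
f 47 43 49
f 47 49 48
f 48 49 50
f 48 50 46
f 49 43 51
f 49 51 50
f 50 51 52
f 50 52 46
f 51 43 53
f 51 53 52
f 52 53 54
f 52 54 46
f 53 43 55
f 53 55 54
f 54 55 56
f 54 56 46
f 55 43 57
f 55 57 56
f 56 57 58
f 56 58 46
f 57 43 59
f 57 59 58
f 58 59 60
f 58 60 46
f 59 43 61
f 59 61 60
f 60 61 62
f 60 62 46
f 61 43 63
f 61 63 62
f 62 63 64
f 62 64 46
f 63 43 44
f 63 44 64
f 64 44 45
f 64 45 46
f 66 65 68
f 66 68 67
f 68 65 69
f 68 69 67
f 69 65 70
f 69 70 67
f 70 65 71
f 70 71 67
f 71 65 72
f 71 72 67
f 72 65 73
f 72 73 67
f 73 65 74
f 73 74 67
f 74 65 75
f 74 75 67
f 75 65 76
f 75 76 67
f 76 65 77
f 76 77 67
f 77 65 66
f 77 66 67



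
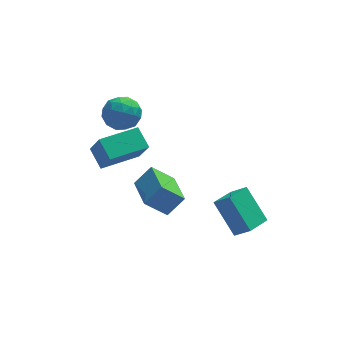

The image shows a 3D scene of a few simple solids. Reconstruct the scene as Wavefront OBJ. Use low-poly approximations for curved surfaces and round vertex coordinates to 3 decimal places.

v 3.458 -2.304 -2.949
v 2.697 -1.027 -1.466
v 2.798 -1.814 -3.71
v 2.037 -0.536 -2.227
v 4.483 -1.364 -3.233
v 3.722 -0.086 -1.75
v 3.823 -0.873 -3.994
v 3.062 0.404 -2.511
v -2.775 -0.004 1.421
v -3.136 0.993 2.065
v -3.136 0.737 0.073
v -3.496 1.733 0.717
v -0.824 0.767 1.323
v -1.184 1.763 1.967
v -1.184 1.507 -0.025
v -1.545 2.504 0.619
v -1.194 0.114 -2.404
v -0.311 0.334 -1.475
v -1.358 2.141 -2.729
v -0.476 2.362 -1.8
v -0.084 0.038 -3.44
v 0.798 0.259 -2.511
v -0.249 2.066 -3.765
v 0.634 2.286 -2.836
v -2.159 3.632 1.021
v -1.318 4.04 1.454
v -2.162 2.42 2.166
v -1.321 2.828 2.599
v -2.222 3.324 2.658
v -2.22 4.073 1.95
v -1.26 2.387 1.67
v -1.258 3.136 0.962
v -0.762 3.27 1.855
v -1.357 3.849 2.466
v -2.123 2.611 1.154
v -2.718 3.19 1.765
v -1.738 3.942 1.137
v -1.742 2.518 2.483
v -2.272 2.809 2.518
v -1.777 3.049 2.772
v -2.269 3.962 1.428
v -1.774 4.201 1.683
v -2.306 3.781 2.391
v -1.706 2.259 1.937
v -1.211 2.498 2.192
v -1.703 3.411 0.848
v -1.208 3.651 1.102
v -1.174 2.679 1.229
v -0.917 3.729 1.627
v -0.919 3.017 2.301
v -0.883 2.758 1.754
v -0.882 3.198 1.338
v -1.266 4.07 1.986
v -1.268 3.358 2.659
v -1.798 3.649 2.694
v -1.797 4.089 2.278
v -0.94 3.618 2.222
v -2.212 3.102 0.961
v -2.214 2.39 1.634
v -1.683 2.371 1.342
v -1.682 2.811 0.926
v -2.561 3.443 1.319
v -2.563 2.731 1.993
v -2.598 3.262 2.282
v -2.597 3.702 1.866
v -2.54 2.842 1.398
f 2 4 1
f 5 2 1
f 1 4 3
f 3 5 1
f 2 8 4
f 6 2 5
f 6 8 2
f 4 8 3
f 7 5 3
f 3 8 7
f 7 6 5
f 8 6 7
f 10 12 9
f 13 10 9
f 9 12 11
f 11 13 9
f 10 16 12
f 14 10 13
f 14 16 10
f 12 16 11
f 15 13 11
f 11 16 15
f 15 14 13
f 16 14 15
f 18 20 17
f 21 18 17
f 17 20 19
f 19 21 17
f 18 24 20
f 22 18 21
f 22 24 18
f 20 24 19
f 23 21 19
f 19 24 23
f 23 22 21
f 24 22 23
f 25 62 41
f 62 36 65
f 41 65 30
f 62 65 41
f 25 41 37
f 41 30 42
f 37 42 26
f 41 42 37
f 25 37 46
f 37 26 47
f 46 47 32
f 37 47 46
f 25 46 58
f 46 32 61
f 58 61 35
f 46 61 58
f 25 58 62
f 58 35 66
f 62 66 36
f 58 66 62
f 26 42 53
f 42 30 56
f 53 56 34
f 42 56 53
f 30 65 43
f 65 36 64
f 43 64 29
f 65 64 43
f 36 66 63
f 66 35 59
f 63 59 27
f 66 59 63
f 35 61 60
f 61 32 48
f 60 48 31
f 61 48 60
f 32 47 52
f 47 26 49
f 52 49 33
f 47 49 52
f 28 54 40
f 54 34 55
f 40 55 29
f 54 55 40
f 28 40 38
f 40 29 39
f 38 39 27
f 40 39 38
f 28 38 45
f 38 27 44
f 45 44 31
f 38 44 45
f 28 45 50
f 45 31 51
f 50 51 33
f 45 51 50
f 28 50 54
f 50 33 57
f 54 57 34
f 50 57 54
f 29 55 43
f 55 34 56
f 43 56 30
f 55 56 43
f 27 39 63
f 39 29 64
f 63 64 36
f 39 64 63
f 31 44 60
f 44 27 59
f 60 59 35
f 44 59 60
f 33 51 52
f 51 31 48
f 52 48 32
f 51 48 52
f 34 57 53
f 57 33 49
f 53 49 26
f 57 49 53



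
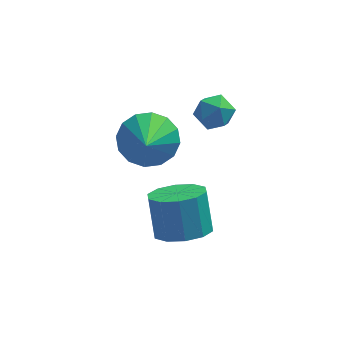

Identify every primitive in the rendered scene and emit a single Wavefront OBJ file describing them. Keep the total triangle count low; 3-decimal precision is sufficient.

v -2.684 -3.487 0.378
v -2.197 -2.81 0.068
v -2.37 -2.135 1.271
v -2.856 -2.813 1.582
v -2.723 -2.714 -0.061
v -2.896 -2.04 1.142
v -3.234 -2.914 -0.022
v -3.407 -2.239 1.181
v -3.535 -3.333 0.17
v -3.708 -2.658 1.373
v -3.511 -3.811 0.441
v -3.683 -3.136 1.644
v -3.17 -4.165 0.689
v -3.343 -3.49 1.892
v -2.644 -4.26 0.818
v -2.817 -3.586 2.021
v -2.133 -4.061 0.779
v -2.306 -3.386 1.982
v -1.832 -3.642 0.587
v -2.005 -2.967 1.79
v -1.857 -3.164 0.316
v -2.029 -2.489 1.519
v -3.679 0.052 1.219
v -2.707 -0.054 1.145
v -3.741 -1.252 2.261
v -2.775 0.261 1.536
v -3.085 0.521 1.842
v -3.554 0.655 1.982
v -4.057 0.627 1.917
v -4.458 0.446 1.665
v -4.65 0.158 1.294
v -4.582 -0.158 0.902
v -4.272 -0.417 0.596
v -3.803 -0.551 0.457
v -3.301 -0.523 0.522
v -2.9 -0.342 0.774
v -1.854 -0.125 2.562
v -1.336 0.055 2.97
v -2.084 -0.975 3.23
v -1.566 -0.795 3.638
v -2.123 -0.401 3.599
v -1.98 0.125 3.186
v -1.44 -1.045 3.014
v -1.297 -0.519 2.601
v -1.08 -0.513 3.249
v -1.502 -0.116 3.61
v -1.918 -0.804 2.59
v -2.34 -0.407 2.951
f 2 1 5
f 2 5 3
f 3 5 6
f 3 6 4
f 5 1 7
f 5 7 6
f 6 7 8
f 6 8 4
f 7 1 9
f 7 9 8
f 8 9 10
f 8 10 4
f 9 1 11
f 9 11 10
f 10 11 12
f 10 12 4
f 11 1 13
f 11 13 12
f 12 13 14
f 12 14 4
f 13 1 15
f 13 15 14
f 14 15 16
f 14 16 4
f 15 1 17
f 15 17 16
f 16 17 18
f 16 18 4
f 17 1 19
f 17 19 18
f 18 19 20
f 18 20 4
f 19 1 21
f 19 21 20
f 20 21 22
f 20 22 4
f 21 1 2
f 21 2 22
f 22 2 3
f 22 3 4
f 24 23 26
f 24 26 25
f 26 23 27
f 26 27 25
f 27 23 28
f 27 28 25
f 28 23 29
f 28 29 25
f 29 23 30
f 29 30 25
f 30 23 31
f 30 31 25
f 31 23 32
f 31 32 25
f 32 23 33
f 32 33 25
f 33 23 34
f 33 34 25
f 34 23 35
f 34 35 25
f 35 23 36
f 35 36 25
f 36 23 24
f 36 24 25
f 37 48 42
f 37 42 38
f 37 38 44
f 37 44 47
f 37 47 48
f 38 42 46
f 42 48 41
f 48 47 39
f 47 44 43
f 44 38 45
f 40 46 41
f 40 41 39
f 40 39 43
f 40 43 45
f 40 45 46
f 41 46 42
f 39 41 48
f 43 39 47
f 45 43 44
f 46 45 38



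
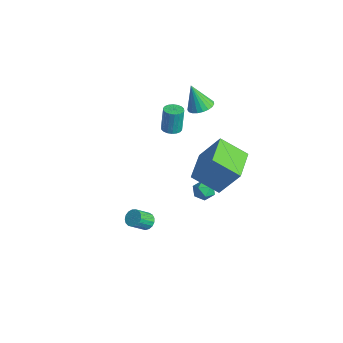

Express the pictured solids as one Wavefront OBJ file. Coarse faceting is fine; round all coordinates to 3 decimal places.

v 2.84 -2.371 -0.49
v 3.288 -2.126 -0.285
v 3.388 -2.964 0.495
v 2.94 -3.209 0.29
v 3.09 -2.021 -0.147
v 3.19 -2.86 0.634
v 2.834 -1.996 -0.088
v 2.935 -2.835 0.693
v 2.58 -2.057 -0.12
v 2.681 -2.896 0.66
v 2.386 -2.19 -0.238
v 2.486 -3.028 0.543
v 2.295 -2.364 -0.413
v 2.396 -3.203 0.368
v 2.329 -2.54 -0.606
v 2.43 -3.378 0.175
v 2.48 -2.677 -0.773
v 2.581 -3.515 0.008
v 2.714 -2.744 -0.875
v 2.814 -3.582 -0.094
v 2.976 -2.725 -0.888
v 3.077 -3.563 -0.108
v 3.207 -2.625 -0.811
v 3.308 -3.464 -0.03
v 3.354 -2.467 -0.66
v 3.454 -3.306 0.121
v 3.383 -2.287 -0.471
v 3.484 -3.125 0.31
v -3.125 4.175 2.004
v -2.48 4.548 2.294
v -3.635 3.805 3.616
v -2.702 4.795 2.281
v -2.998 4.935 2.219
v -3.315 4.943 2.12
v -3.6 4.818 2.002
v -3.802 4.582 1.883
v -3.888 4.276 1.786
v -3.841 3.952 1.726
v -3.671 3.667 1.715
v -3.406 3.469 1.754
v -3.092 3.393 1.835
v -2.785 3.453 1.947
v -2.536 3.637 2.068
v -2.388 3.915 2.178
v -2.369 4.237 2.258
v -0.879 1.115 3.033
v -0.353 0.879 3.097
v -0.455 1.069 4.612
v -0.981 1.305 4.547
v -0.301 1.13 3.07
v -0.402 1.32 4.584
v -0.362 1.378 3.034
v -0.464 1.568 4.549
v -0.526 1.574 2.999
v -0.628 1.764 4.514
v -0.761 1.679 2.97
v -0.862 1.869 4.485
v -1.018 1.673 2.953
v -1.12 1.862 4.468
v -1.248 1.556 2.953
v -1.35 1.745 4.468
v -1.405 1.351 2.968
v -1.507 1.541 4.483
v -1.458 1.1 2.996
v -1.559 1.29 4.51
v -1.396 0.852 3.031
v -1.498 1.042 4.546
v -1.232 0.656 3.066
v -1.334 0.846 4.581
v -0.998 0.551 3.095
v -1.099 0.741 4.61
v -0.74 0.558 3.112
v -0.842 0.747 4.627
v -0.51 0.675 3.112
v -0.612 0.864 4.627
v -1.674 3.501 -3.664
v -1.128 3.924 -3.439
v -0.932 2.596 -3.761
v -0.386 3.019 -3.536
v -0.912 2.829 -3.074
v -1.371 3.389 -3.014
v -0.689 3.131 -4.186
v -1.148 3.691 -4.126
v -0.52 3.696 -3.762
v -0.658 3.509 -3.075
v -1.402 3.011 -4.125
v -1.54 2.824 -3.438
v -2.082 3.523 -1.341
v -1.288 4.427 0.441
v -1.027 4.747 -2.432
v -0.233 5.652 -0.65
v -0.427 2.088 -1.35
v 0.367 2.993 0.432
v 0.628 3.313 -2.441
v 1.422 4.217 -0.659
f 2 1 5
f 2 5 3
f 3 5 6
f 3 6 4
f 5 1 7
f 5 7 6
f 6 7 8
f 6 8 4
f 7 1 9
f 7 9 8
f 8 9 10
f 8 10 4
f 9 1 11
f 9 11 10
f 10 11 12
f 10 12 4
f 11 1 13
f 11 13 12
f 12 13 14
f 12 14 4
f 13 1 15
f 13 15 14
f 14 15 16
f 14 16 4
f 15 1 17
f 15 17 16
f 16 17 18
f 16 18 4
f 17 1 19
f 17 19 18
f 18 19 20
f 18 20 4
f 19 1 21
f 19 21 20
f 20 21 22
f 20 22 4
f 21 1 23
f 21 23 22
f 22 23 24
f 22 24 4
f 23 1 25
f 23 25 24
f 24 25 26
f 24 26 4
f 25 1 27
f 25 27 26
f 26 27 28
f 26 28 4
f 27 1 2
f 27 2 28
f 28 2 3
f 28 3 4
f 30 29 32
f 30 32 31
f 32 29 33
f 32 33 31
f 33 29 34
f 33 34 31
f 34 29 35
f 34 35 31
f 35 29 36
f 35 36 31
f 36 29 37
f 36 37 31
f 37 29 38
f 37 38 31
f 38 29 39
f 38 39 31
f 39 29 40
f 39 40 31
f 40 29 41
f 40 41 31
f 41 29 42
f 41 42 31
f 42 29 43
f 42 43 31
f 43 29 44
f 43 44 31
f 44 29 45
f 44 45 31
f 45 29 30
f 45 30 31
f 47 46 50
f 47 50 48
f 48 50 51
f 48 51 49
f 50 46 52
f 50 52 51
f 51 52 53
f 51 53 49
f 52 46 54
f 52 54 53
f 53 54 55
f 53 55 49
f 54 46 56
f 54 56 55
f 55 56 57
f 55 57 49
f 56 46 58
f 56 58 57
f 57 58 59
f 57 59 49
f 58 46 60
f 58 60 59
f 59 60 61
f 59 61 49
f 60 46 62
f 60 62 61
f 61 62 63
f 61 63 49
f 62 46 64
f 62 64 63
f 63 64 65
f 63 65 49
f 64 46 66
f 64 66 65
f 65 66 67
f 65 67 49
f 66 46 68
f 66 68 67
f 67 68 69
f 67 69 49
f 68 46 70
f 68 70 69
f 69 70 71
f 69 71 49
f 70 46 72
f 70 72 71
f 71 72 73
f 71 73 49
f 72 46 74
f 72 74 73
f 73 74 75
f 73 75 49
f 74 46 47
f 74 47 75
f 75 47 48
f 75 48 49
f 76 87 81
f 76 81 77
f 76 77 83
f 76 83 86
f 76 86 87
f 77 81 85
f 81 87 80
f 87 86 78
f 86 83 82
f 83 77 84
f 79 85 80
f 79 80 78
f 79 78 82
f 79 82 84
f 79 84 85
f 80 85 81
f 78 80 87
f 82 78 86
f 84 82 83
f 85 84 77
f 89 91 88
f 92 89 88
f 88 91 90
f 90 92 88
f 89 95 91
f 93 89 92
f 93 95 89
f 91 95 90
f 94 92 90
f 90 95 94
f 94 93 92
f 95 93 94



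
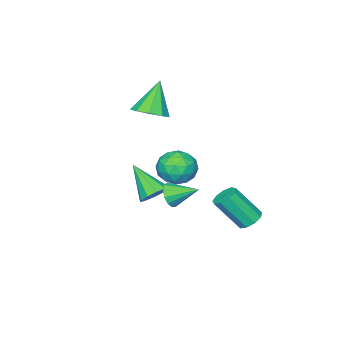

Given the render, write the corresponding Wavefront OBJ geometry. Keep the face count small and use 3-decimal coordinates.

v -0.164 -1.443 -3.256
v 0.647 -1.545 -3.328
v -0.236 -2.977 -1.884
v 0.563 -1.209 -2.957
v 0.202 -0.963 -2.701
v -0.299 -0.9 -2.657
v -0.749 -1.044 -2.842
v -0.974 -1.341 -3.185
v -0.891 -1.677 -3.556
v -0.529 -1.923 -3.812
v -0.029 -1.986 -3.856
v 0.421 -1.841 -3.671
v -2.594 2.357 -4.423
v -1.997 2.275 -4.759
v -1.249 1.301 -3.193
v -1.846 1.383 -2.857
v -1.99 2.678 -4.512
v -1.241 1.703 -2.947
v -2.265 2.93 -4.224
v -1.517 1.956 -2.658
v -2.694 2.914 -4.028
v -1.946 1.94 -2.463
v -3.077 2.638 -4.017
v -2.328 1.664 -2.452
v -3.233 2.23 -4.196
v -2.485 1.256 -2.631
v -3.091 1.882 -4.481
v -2.342 0.907 -2.916
v -2.716 1.756 -4.739
v -1.968 0.782 -3.173
v -2.284 1.911 -4.848
v -1.536 0.937 -3.283
v -1.763 -3.339 0.874
v -1.094 -3.989 1.141
v -2.697 -3.581 2.626
v -0.905 -3.38 1.326
v -1.118 -2.752 1.299
v -1.632 -2.399 1.074
v -2.208 -2.485 0.755
v -2.575 -2.972 0.492
v -2.562 -3.63 0.408
v -2.175 -4.152 0.542
v -1.595 -4.294 0.832
v 2.643 2.295 -0.421
v 3.112 2.295 0.085
v 2.037 3.425 0.141
v 3.259 2.515 -0.2
v 3.209 2.666 -0.555
v 2.98 2.698 -0.868
v 2.644 2.603 -1.039
v 2.308 2.41 -1.013
v 2.078 2.18 -0.8
v 2.027 1.987 -0.466
v 2.172 1.892 -0.118
v 2.467 1.924 0.133
v 2.817 2.075 0.209
v -3.102 -2.195 -2.913
v -2.431 -3.058 -2.891
v -4.209 -3.082 -3.969
v -3.538 -3.945 -3.947
v -4.088 -3.657 -3.047
v -3.404 -3.109 -2.394
v -3.236 -3.031 -4.466
v -2.552 -2.483 -3.813
v -2.514 -3.575 -3.851
v -3.04 -3.962 -2.974
v -3.6 -2.178 -3.886
v -4.126 -2.565 -3.009
v -2.669 -2.548 -2.809
v -3.971 -3.592 -4.051
v -4.294 -3.422 -3.522
v -3.9 -3.93 -3.509
v -3.241 -2.578 -2.517
v -2.846 -3.086 -2.504
v -3.821 -3.438 -2.596
v -3.794 -3.054 -4.356
v -3.399 -3.562 -4.343
v -2.74 -2.21 -3.351
v -2.346 -2.718 -3.338
v -2.819 -2.702 -4.264
v -2.324 -3.36 -3.36
v -2.975 -3.881 -3.981
v -2.797 -3.344 -4.286
v -2.395 -3.021 -3.902
v -2.633 -3.587 -2.845
v -3.284 -4.109 -3.466
v -3.607 -3.939 -2.937
v -3.205 -3.617 -2.553
v -2.682 -3.891 -3.409
v -3.356 -2.031 -3.394
v -4.007 -2.553 -4.015
v -3.435 -2.523 -4.307
v -3.033 -2.201 -3.923
v -3.665 -2.259 -2.879
v -4.316 -2.78 -3.5
v -4.245 -3.119 -2.958
v -3.843 -2.796 -2.574
v -3.958 -2.249 -3.451
f 2 1 4
f 2 4 3
f 4 1 5
f 4 5 3
f 5 1 6
f 5 6 3
f 6 1 7
f 6 7 3
f 7 1 8
f 7 8 3
f 8 1 9
f 8 9 3
f 9 1 10
f 9 10 3
f 10 1 11
f 10 11 3
f 11 1 12
f 11 12 3
f 12 1 2
f 12 2 3
f 14 13 17
f 14 17 15
f 15 17 18
f 15 18 16
f 17 13 19
f 17 19 18
f 18 19 20
f 18 20 16
f 19 13 21
f 19 21 20
f 20 21 22
f 20 22 16
f 21 13 23
f 21 23 22
f 22 23 24
f 22 24 16
f 23 13 25
f 23 25 24
f 24 25 26
f 24 26 16
f 25 13 27
f 25 27 26
f 26 27 28
f 26 28 16
f 27 13 29
f 27 29 28
f 28 29 30
f 28 30 16
f 29 13 31
f 29 31 30
f 30 31 32
f 30 32 16
f 31 13 14
f 31 14 32
f 32 14 15
f 32 15 16
f 34 33 36
f 34 36 35
f 36 33 37
f 36 37 35
f 37 33 38
f 37 38 35
f 38 33 39
f 38 39 35
f 39 33 40
f 39 40 35
f 40 33 41
f 40 41 35
f 41 33 42
f 41 42 35
f 42 33 43
f 42 43 35
f 43 33 34
f 43 34 35
f 45 44 47
f 45 47 46
f 47 44 48
f 47 48 46
f 48 44 49
f 48 49 46
f 49 44 50
f 49 50 46
f 50 44 51
f 50 51 46
f 51 44 52
f 51 52 46
f 52 44 53
f 52 53 46
f 53 44 54
f 53 54 46
f 54 44 55
f 54 55 46
f 55 44 56
f 55 56 46
f 56 44 45
f 56 45 46
f 57 94 73
f 94 68 97
f 73 97 62
f 94 97 73
f 57 73 69
f 73 62 74
f 69 74 58
f 73 74 69
f 57 69 78
f 69 58 79
f 78 79 64
f 69 79 78
f 57 78 90
f 78 64 93
f 90 93 67
f 78 93 90
f 57 90 94
f 90 67 98
f 94 98 68
f 90 98 94
f 58 74 85
f 74 62 88
f 85 88 66
f 74 88 85
f 62 97 75
f 97 68 96
f 75 96 61
f 97 96 75
f 68 98 95
f 98 67 91
f 95 91 59
f 98 91 95
f 67 93 92
f 93 64 80
f 92 80 63
f 93 80 92
f 64 79 84
f 79 58 81
f 84 81 65
f 79 81 84
f 60 86 72
f 86 66 87
f 72 87 61
f 86 87 72
f 60 72 70
f 72 61 71
f 70 71 59
f 72 71 70
f 60 70 77
f 70 59 76
f 77 76 63
f 70 76 77
f 60 77 82
f 77 63 83
f 82 83 65
f 77 83 82
f 60 82 86
f 82 65 89
f 86 89 66
f 82 89 86
f 61 87 75
f 87 66 88
f 75 88 62
f 87 88 75
f 59 71 95
f 71 61 96
f 95 96 68
f 71 96 95
f 63 76 92
f 76 59 91
f 92 91 67
f 76 91 92
f 65 83 84
f 83 63 80
f 84 80 64
f 83 80 84
f 66 89 85
f 89 65 81
f 85 81 58
f 89 81 85



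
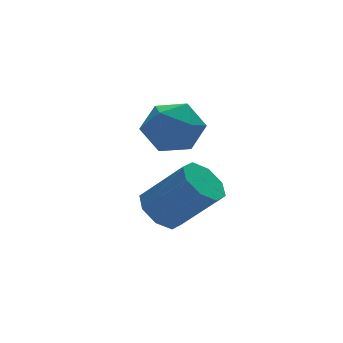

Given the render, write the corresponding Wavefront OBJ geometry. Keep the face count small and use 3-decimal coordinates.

v -1.71 -2.705 -1.669
v -1.219 -2.101 -1.614
v -0.34 -2.931 -0.335
v -0.83 -3.535 -0.391
v -1.692 -2.045 -1.253
v -0.812 -2.876 0.025
v -2.175 -2.376 -1.136
v -1.295 -3.207 0.142
v -2.385 -2.9 -1.331
v -1.506 -3.73 -0.053
v -2.2 -3.309 -1.725
v -1.321 -4.139 -0.446
v -1.728 -3.364 -2.085
v -0.848 -4.195 -0.807
v -1.245 -3.033 -2.202
v -0.365 -3.864 -0.924
v -1.034 -2.51 -2.007
v -0.155 -3.34 -0.729
v 0.519 -0.266 -0.684
v 0.879 -0.792 0.099
v -0.899 -0.068 0.101
v -0.539 -0.594 0.884
v -0.167 0.321 0.677
v 0.71 0.199 0.192
v -0.73 -1.059 0.008
v 0.147 -1.181 -0.477
v 0.107 -1.282 0.526
v 0.455 -0.43 0.94
v -0.475 -0.43 -0.74
v -0.127 0.422 -0.326
f 2 1 5
f 2 5 3
f 3 5 6
f 3 6 4
f 5 1 7
f 5 7 6
f 6 7 8
f 6 8 4
f 7 1 9
f 7 9 8
f 8 9 10
f 8 10 4
f 9 1 11
f 9 11 10
f 10 11 12
f 10 12 4
f 11 1 13
f 11 13 12
f 12 13 14
f 12 14 4
f 13 1 15
f 13 15 14
f 14 15 16
f 14 16 4
f 15 1 17
f 15 17 16
f 16 17 18
f 16 18 4
f 17 1 2
f 17 2 18
f 18 2 3
f 18 3 4
f 19 30 24
f 19 24 20
f 19 20 26
f 19 26 29
f 19 29 30
f 20 24 28
f 24 30 23
f 30 29 21
f 29 26 25
f 26 20 27
f 22 28 23
f 22 23 21
f 22 21 25
f 22 25 27
f 22 27 28
f 23 28 24
f 21 23 30
f 25 21 29
f 27 25 26
f 28 27 20



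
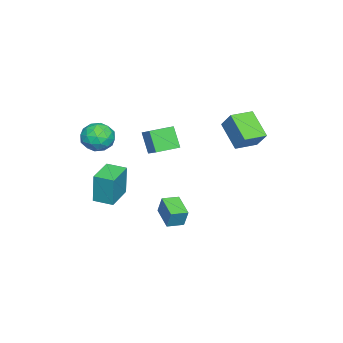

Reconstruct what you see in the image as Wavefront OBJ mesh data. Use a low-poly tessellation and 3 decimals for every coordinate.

v -0.945 -3.868 -1.704
v -0.817 -3.744 0.469
v -0.877 -2.552 -1.783
v -0.749 -2.428 0.39
v 0.949 -3.972 -1.81
v 1.077 -3.848 0.363
v 1.017 -2.656 -1.889
v 1.145 -2.532 0.284
v -2.769 -2.204 2.437
v -1.691 -1.318 3.26
v -3.8 -1.037 2.529
v -2.722 -0.15 3.352
v -2.198 -1.59 1.028
v -1.12 -0.703 1.851
v -3.229 -0.422 1.12
v -2.151 0.464 1.943
v -4.017 4.693 1.976
v -5.142 3.456 3.28
v -3.485 5.444 3.148
v -4.61 4.207 4.451
v -2.81 3.693 2.069
v -3.935 2.456 3.372
v -2.278 4.444 3.24
v -3.403 3.207 4.544
v -0.884 -0.535 -3.039
v -0.667 -0.184 -1.796
v -1.614 0.295 -3.146
v -1.396 0.646 -1.903
v 0.336 0.474 -3.537
v 0.554 0.825 -2.294
v -0.393 1.304 -3.644
v -0.176 1.655 -2.401
v 1.197 -2.604 4.396
v 1.754 -3.515 4.715
v 0.586 -3.485 2.945
v 1.143 -4.396 3.264
v 0.263 -4.047 3.852
v 0.64 -3.503 4.748
v 1.7 -3.497 2.912
v 2.077 -2.953 3.808
v 2.065 -4.067 3.798
v 1.177 -4.407 4.378
v 1.163 -2.593 3.282
v 0.275 -2.933 3.862
v 1.529 -2.982 4.683
v 0.811 -4.018 2.977
v 0.293 -3.813 3.323
v 0.621 -4.348 3.51
v 0.874 -2.975 4.702
v 1.202 -3.511 4.889
v 0.325 -3.824 4.382
v 1.138 -3.489 2.771
v 1.466 -4.025 2.958
v 1.719 -2.652 4.15
v 2.047 -3.187 4.337
v 2.015 -3.176 3.278
v 2.039 -3.842 4.331
v 1.68 -4.36 3.478
v 2.008 -3.832 3.271
v 2.229 -3.512 3.798
v 1.517 -4.042 4.672
v 1.158 -4.56 3.82
v 0.64 -4.355 4.165
v 0.862 -4.035 4.692
v 1.7 -4.367 4.133
v 1.182 -2.44 3.84
v 0.823 -2.958 2.988
v 1.478 -2.965 2.968
v 1.7 -2.645 3.495
v 0.66 -2.64 4.182
v 0.301 -3.158 3.329
v 0.111 -3.488 3.862
v 0.332 -3.168 4.389
v 0.64 -2.633 3.527
f 2 4 1
f 5 2 1
f 1 4 3
f 3 5 1
f 2 8 4
f 6 2 5
f 6 8 2
f 4 8 3
f 7 5 3
f 3 8 7
f 7 6 5
f 8 6 7
f 10 12 9
f 13 10 9
f 9 12 11
f 11 13 9
f 10 16 12
f 14 10 13
f 14 16 10
f 12 16 11
f 15 13 11
f 11 16 15
f 15 14 13
f 16 14 15
f 18 20 17
f 21 18 17
f 17 20 19
f 19 21 17
f 18 24 20
f 22 18 21
f 22 24 18
f 20 24 19
f 23 21 19
f 19 24 23
f 23 22 21
f 24 22 23
f 26 28 25
f 29 26 25
f 25 28 27
f 27 29 25
f 26 32 28
f 30 26 29
f 30 32 26
f 28 32 27
f 31 29 27
f 27 32 31
f 31 30 29
f 32 30 31
f 33 70 49
f 70 44 73
f 49 73 38
f 70 73 49
f 33 49 45
f 49 38 50
f 45 50 34
f 49 50 45
f 33 45 54
f 45 34 55
f 54 55 40
f 45 55 54
f 33 54 66
f 54 40 69
f 66 69 43
f 54 69 66
f 33 66 70
f 66 43 74
f 70 74 44
f 66 74 70
f 34 50 61
f 50 38 64
f 61 64 42
f 50 64 61
f 38 73 51
f 73 44 72
f 51 72 37
f 73 72 51
f 44 74 71
f 74 43 67
f 71 67 35
f 74 67 71
f 43 69 68
f 69 40 56
f 68 56 39
f 69 56 68
f 40 55 60
f 55 34 57
f 60 57 41
f 55 57 60
f 36 62 48
f 62 42 63
f 48 63 37
f 62 63 48
f 36 48 46
f 48 37 47
f 46 47 35
f 48 47 46
f 36 46 53
f 46 35 52
f 53 52 39
f 46 52 53
f 36 53 58
f 53 39 59
f 58 59 41
f 53 59 58
f 36 58 62
f 58 41 65
f 62 65 42
f 58 65 62
f 37 63 51
f 63 42 64
f 51 64 38
f 63 64 51
f 35 47 71
f 47 37 72
f 71 72 44
f 47 72 71
f 39 52 68
f 52 35 67
f 68 67 43
f 52 67 68
f 41 59 60
f 59 39 56
f 60 56 40
f 59 56 60
f 42 65 61
f 65 41 57
f 61 57 34
f 65 57 61



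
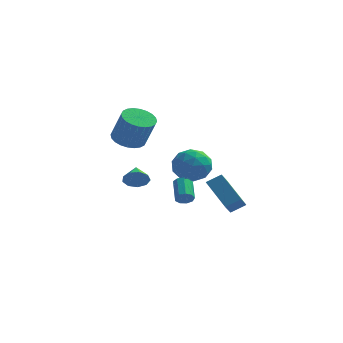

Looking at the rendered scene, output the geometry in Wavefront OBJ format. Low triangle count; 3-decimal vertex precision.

v 3.155 -3.236 -3.476
v 3.061 -4.058 -2.767
v 1.837 -2.042 -2.268
v 1.743 -2.864 -1.558
v 3.917 -2.896 -2.982
v 3.823 -3.718 -2.272
v 2.599 -1.702 -1.773
v 2.505 -2.524 -1.064
v -4.252 3.576 -1.158
v -3.294 3.489 -1.579
v -2.53 3.036 0.258
v -3.488 3.124 0.678
v -3.301 3.886 -1.478
v -2.537 3.433 0.359
v -3.453 4.236 -1.328
v -2.689 3.783 0.508
v -3.727 4.485 -1.153
v -2.962 4.033 0.683
v -4.08 4.596 -0.978
v -3.316 4.144 0.858
v -4.46 4.552 -0.831
v -3.695 4.1 1.005
v -4.808 4.359 -0.734
v -4.044 3.907 1.103
v -5.072 4.047 -0.701
v -4.307 3.595 1.135
v -5.21 3.664 -0.738
v -4.446 3.211 1.099
v -5.203 3.267 -0.839
v -4.439 2.814 0.998
v -5.051 2.917 -0.988
v -4.287 2.464 0.848
v -4.778 2.667 -1.163
v -4.013 2.215 0.673
v -4.424 2.556 -1.338
v -3.66 2.104 0.498
v -4.045 2.6 -1.485
v -3.28 2.148 0.351
v -3.696 2.793 -1.583
v -2.932 2.341 0.254
v -3.433 3.105 -1.615
v -2.668 2.653 0.221
v -2.147 -2.46 -1.889
v -1.501 -2.474 -1.489
v -2.433 -1.44 -1.391
v -1.424 -2.231 -1.943
v -1.686 -2.095 -2.371
v -2.163 -2.129 -2.574
v -2.633 -2.319 -2.456
v -2.875 -2.574 -2.074
v -2.777 -2.776 -1.605
v -2.384 -2.829 -1.269
v -1.88 -2.71 -1.223
v -0.248 0.6 -4.327
v 0.189 0.537 -3.982
v -0.215 1.758 -3.249
v -0.652 1.82 -3.593
v 0.289 0.752 -4.283
v -0.115 1.972 -3.55
v 0.138 0.895 -4.605
v -0.266 2.115 -3.872
v -0.194 0.9 -4.796
v -0.598 2.12 -4.063
v -0.551 0.765 -4.768
v -0.955 1.985 -4.035
v -0.766 0.552 -4.533
v -1.17 1.773 -3.8
v -0.739 0.362 -4.202
v -1.143 1.583 -3.468
v -0.483 0.283 -3.929
v -0.887 1.504 -3.195
v -0.116 0.352 -3.842
v -0.52 1.573 -3.109
v -1.286 2.162 -2.52
v -0.746 2.648 -1.553
v 0.406 1.332 -3.047
v 0.946 1.818 -2.08
v 0.127 0.94 -1.937
v -0.918 1.453 -1.612
v 0.578 2.527 -2.988
v -0.467 3.04 -2.663
v 0.407 2.874 -1.843
v 0.127 1.893 -1.193
v -0.467 2.087 -3.407
v -0.747 1.106 -2.757
v -1.164 2.478 -1.99
v 0.824 1.502 -2.61
v 0.343 0.986 -2.526
v 0.66 1.272 -1.958
v -1.266 1.776 -2.024
v -0.948 2.061 -1.456
v -0.435 1.057 -1.682
v 0.608 1.919 -3.144
v 0.926 2.204 -2.576
v -1 2.708 -2.642
v -0.683 2.994 -2.074
v 0.095 2.923 -2.918
v -0.169 2.897 -1.592
v 0.825 2.408 -1.902
v 0.609 2.825 -2.436
v -0.006 3.127 -2.244
v -0.333 2.32 -1.211
v 0.661 1.832 -1.52
v 0.179 1.316 -1.436
v -0.435 1.617 -1.245
v 0.344 2.452 -1.381
v -1.001 2.148 -3.08
v -0.007 1.66 -3.389
v 0.095 2.363 -3.355
v -0.519 2.664 -3.164
v -1.165 1.572 -2.698
v -0.171 1.083 -3.008
v -0.334 0.853 -2.356
v -0.949 1.155 -2.164
v -0.684 1.528 -3.219
f 2 4 1
f 5 2 1
f 1 4 3
f 3 5 1
f 2 8 4
f 6 2 5
f 6 8 2
f 4 8 3
f 7 5 3
f 3 8 7
f 7 6 5
f 8 6 7
f 10 9 13
f 10 13 11
f 11 13 14
f 11 14 12
f 13 9 15
f 13 15 14
f 14 15 16
f 14 16 12
f 15 9 17
f 15 17 16
f 16 17 18
f 16 18 12
f 17 9 19
f 17 19 18
f 18 19 20
f 18 20 12
f 19 9 21
f 19 21 20
f 20 21 22
f 20 22 12
f 21 9 23
f 21 23 22
f 22 23 24
f 22 24 12
f 23 9 25
f 23 25 24
f 24 25 26
f 24 26 12
f 25 9 27
f 25 27 26
f 26 27 28
f 26 28 12
f 27 9 29
f 27 29 28
f 28 29 30
f 28 30 12
f 29 9 31
f 29 31 30
f 30 31 32
f 30 32 12
f 31 9 33
f 31 33 32
f 32 33 34
f 32 34 12
f 33 9 35
f 33 35 34
f 34 35 36
f 34 36 12
f 35 9 37
f 35 37 36
f 36 37 38
f 36 38 12
f 37 9 39
f 37 39 38
f 38 39 40
f 38 40 12
f 39 9 41
f 39 41 40
f 40 41 42
f 40 42 12
f 41 9 10
f 41 10 42
f 42 10 11
f 42 11 12
f 44 43 46
f 44 46 45
f 46 43 47
f 46 47 45
f 47 43 48
f 47 48 45
f 48 43 49
f 48 49 45
f 49 43 50
f 49 50 45
f 50 43 51
f 50 51 45
f 51 43 52
f 51 52 45
f 52 43 53
f 52 53 45
f 53 43 44
f 53 44 45
f 55 54 58
f 55 58 56
f 56 58 59
f 56 59 57
f 58 54 60
f 58 60 59
f 59 60 61
f 59 61 57
f 60 54 62
f 60 62 61
f 61 62 63
f 61 63 57
f 62 54 64
f 62 64 63
f 63 64 65
f 63 65 57
f 64 54 66
f 64 66 65
f 65 66 67
f 65 67 57
f 66 54 68
f 66 68 67
f 67 68 69
f 67 69 57
f 68 54 70
f 68 70 69
f 69 70 71
f 69 71 57
f 70 54 72
f 70 72 71
f 71 72 73
f 71 73 57
f 72 54 55
f 72 55 73
f 73 55 56
f 73 56 57
f 74 111 90
f 111 85 114
f 90 114 79
f 111 114 90
f 74 90 86
f 90 79 91
f 86 91 75
f 90 91 86
f 74 86 95
f 86 75 96
f 95 96 81
f 86 96 95
f 74 95 107
f 95 81 110
f 107 110 84
f 95 110 107
f 74 107 111
f 107 84 115
f 111 115 85
f 107 115 111
f 75 91 102
f 91 79 105
f 102 105 83
f 91 105 102
f 79 114 92
f 114 85 113
f 92 113 78
f 114 113 92
f 85 115 112
f 115 84 108
f 112 108 76
f 115 108 112
f 84 110 109
f 110 81 97
f 109 97 80
f 110 97 109
f 81 96 101
f 96 75 98
f 101 98 82
f 96 98 101
f 77 103 89
f 103 83 104
f 89 104 78
f 103 104 89
f 77 89 87
f 89 78 88
f 87 88 76
f 89 88 87
f 77 87 94
f 87 76 93
f 94 93 80
f 87 93 94
f 77 94 99
f 94 80 100
f 99 100 82
f 94 100 99
f 77 99 103
f 99 82 106
f 103 106 83
f 99 106 103
f 78 104 92
f 104 83 105
f 92 105 79
f 104 105 92
f 76 88 112
f 88 78 113
f 112 113 85
f 88 113 112
f 80 93 109
f 93 76 108
f 109 108 84
f 93 108 109
f 82 100 101
f 100 80 97
f 101 97 81
f 100 97 101
f 83 106 102
f 106 82 98
f 102 98 75
f 106 98 102



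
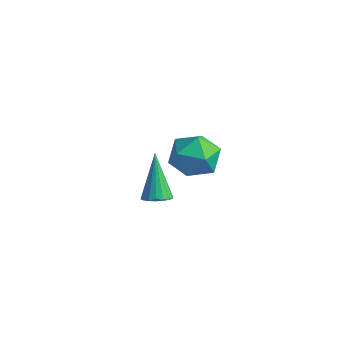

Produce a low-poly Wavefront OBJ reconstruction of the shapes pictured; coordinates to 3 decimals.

v -3.288 2.33 -3.472
v -2.765 2.239 -2.589
v -3.955 0.821 -3.231
v -3.432 0.73 -2.348
v -4.202 1.411 -2.423
v -3.79 2.343 -2.572
v -2.93 0.717 -3.248
v -2.518 1.649 -3.397
v -2.543 1.242 -2.451
v -3.329 1.671 -1.941
v -3.391 1.389 -3.879
v -4.177 1.818 -3.369
v -0.81 -2.808 -0.776
v -0.505 -3.149 -0.509
v -1.49 -2.212 0.756
v -0.369 -2.957 -0.523
v -0.32 -2.735 -0.588
v -0.369 -2.528 -0.69
v -0.504 -2.376 -0.809
v -0.701 -2.31 -0.922
v -0.919 -2.343 -1.006
v -1.115 -2.468 -1.044
v -1.251 -2.66 -1.03
v -1.3 -2.881 -0.965
v -1.251 -3.089 -0.863
v -1.115 -3.24 -0.744
v -0.919 -3.306 -0.631
v -0.701 -3.273 -0.547
f 1 12 6
f 1 6 2
f 1 2 8
f 1 8 11
f 1 11 12
f 2 6 10
f 6 12 5
f 12 11 3
f 11 8 7
f 8 2 9
f 4 10 5
f 4 5 3
f 4 3 7
f 4 7 9
f 4 9 10
f 5 10 6
f 3 5 12
f 7 3 11
f 9 7 8
f 10 9 2
f 14 13 16
f 14 16 15
f 16 13 17
f 16 17 15
f 17 13 18
f 17 18 15
f 18 13 19
f 18 19 15
f 19 13 20
f 19 20 15
f 20 13 21
f 20 21 15
f 21 13 22
f 21 22 15
f 22 13 23
f 22 23 15
f 23 13 24
f 23 24 15
f 24 13 25
f 24 25 15
f 25 13 26
f 25 26 15
f 26 13 27
f 26 27 15
f 27 13 28
f 27 28 15
f 28 13 14
f 28 14 15



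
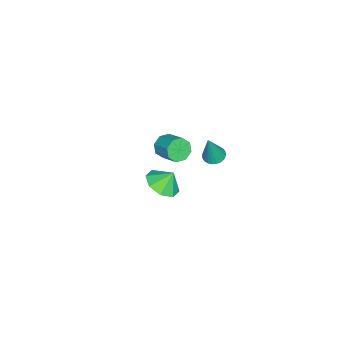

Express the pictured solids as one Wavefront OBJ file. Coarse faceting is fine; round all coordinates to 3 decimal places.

v -0.06 0.259 1.203
v 0.453 0.597 1.063
v 0.52 0.121 2.997
v 0.295 0.774 1.128
v 0.083 0.873 1.204
v -0.15 0.878 1.28
v -0.37 0.789 1.345
v -0.543 0.62 1.387
v -0.642 0.395 1.402
v -0.653 0.15 1.387
v -0.573 -0.078 1.343
v -0.415 -0.256 1.279
v -0.204 -0.354 1.202
v 0.03 -0.36 1.126
v 0.25 -0.271 1.062
v 0.423 -0.101 1.019
v 0.522 0.123 1.004
v 0.533 0.368 1.02
v -3.297 -3.691 -2.495
v -2.845 -4.223 -2.125
v -2.152 -3.181 -1.474
v -2.603 -2.649 -1.845
v -2.61 -4.048 -2.654
v -1.917 -3.007 -2.003
v -2.777 -3.664 -3.09
v -2.084 -2.623 -2.44
v -3.249 -3.296 -3.178
v -2.556 -2.255 -2.527
v -3.748 -3.159 -2.866
v -3.055 -2.117 -2.215
v -3.983 -3.333 -2.337
v -3.29 -2.292 -1.686
v -3.816 -3.717 -1.9
v -3.123 -2.676 -1.25
v -3.344 -4.085 -1.813
v -2.651 -3.044 -1.162
v 3.863 -1.086 2.056
v 4.832 -0.816 2.145
v 3.637 -0.574 2.944
v 4.417 -0.301 1.744
v 3.677 -0.246 1.525
v 3.046 -0.683 1.617
v 2.894 -1.356 1.966
v 3.308 -1.871 2.367
v 4.048 -1.925 2.586
v 4.679 -1.488 2.494
f 2 1 4
f 2 4 3
f 4 1 5
f 4 5 3
f 5 1 6
f 5 6 3
f 6 1 7
f 6 7 3
f 7 1 8
f 7 8 3
f 8 1 9
f 8 9 3
f 9 1 10
f 9 10 3
f 10 1 11
f 10 11 3
f 11 1 12
f 11 12 3
f 12 1 13
f 12 13 3
f 13 1 14
f 13 14 3
f 14 1 15
f 14 15 3
f 15 1 16
f 15 16 3
f 16 1 17
f 16 17 3
f 17 1 18
f 17 18 3
f 18 1 2
f 18 2 3
f 20 19 23
f 20 23 21
f 21 23 24
f 21 24 22
f 23 19 25
f 23 25 24
f 24 25 26
f 24 26 22
f 25 19 27
f 25 27 26
f 26 27 28
f 26 28 22
f 27 19 29
f 27 29 28
f 28 29 30
f 28 30 22
f 29 19 31
f 29 31 30
f 30 31 32
f 30 32 22
f 31 19 33
f 31 33 32
f 32 33 34
f 32 34 22
f 33 19 35
f 33 35 34
f 34 35 36
f 34 36 22
f 35 19 20
f 35 20 36
f 36 20 21
f 36 21 22
f 38 37 40
f 38 40 39
f 40 37 41
f 40 41 39
f 41 37 42
f 41 42 39
f 42 37 43
f 42 43 39
f 43 37 44
f 43 44 39
f 44 37 45
f 44 45 39
f 45 37 46
f 45 46 39
f 46 37 38
f 46 38 39

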